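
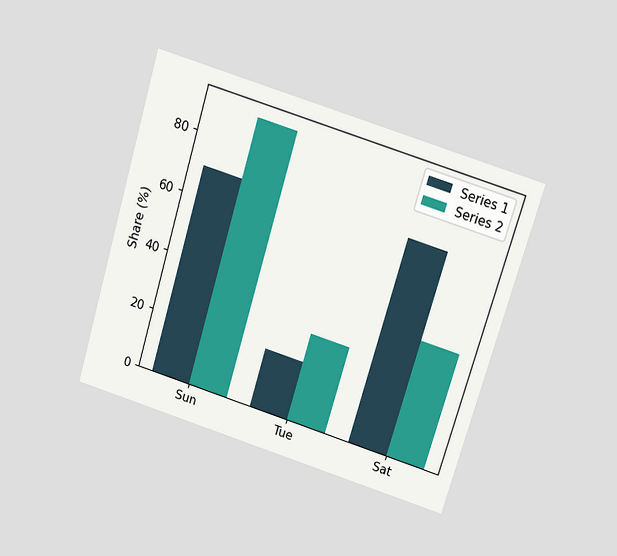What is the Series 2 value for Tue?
30%

The chart is tilted about 17° clockwise and viewed slightly from above. The Series 2 bar at Tue reaches 30% on the y-axis.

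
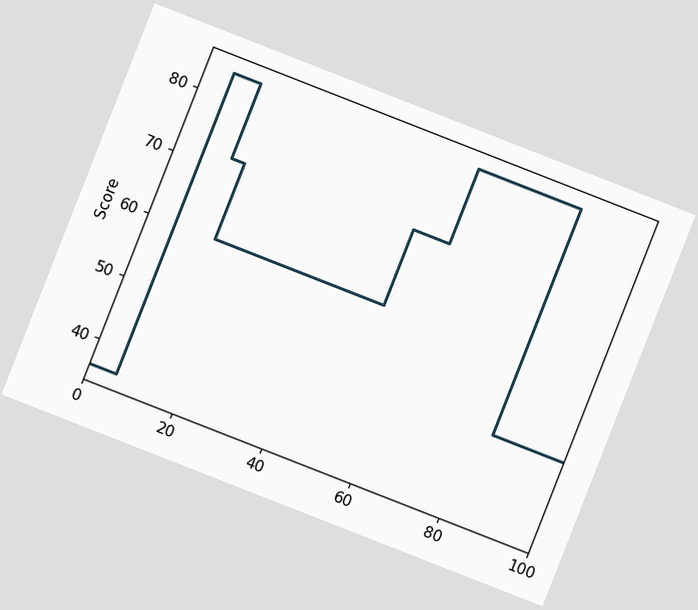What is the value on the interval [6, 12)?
84

The chart is tilted about 21° clockwise. On [6, 12) the step sits at 84.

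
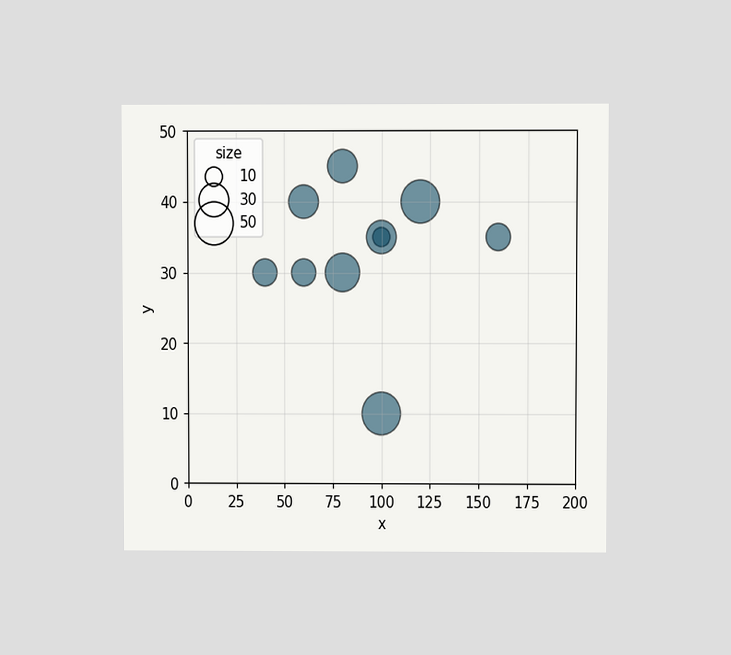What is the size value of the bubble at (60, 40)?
30

The chart is viewed at a slight angle. Matching the bubble at (60, 40) against the size legend gives 30.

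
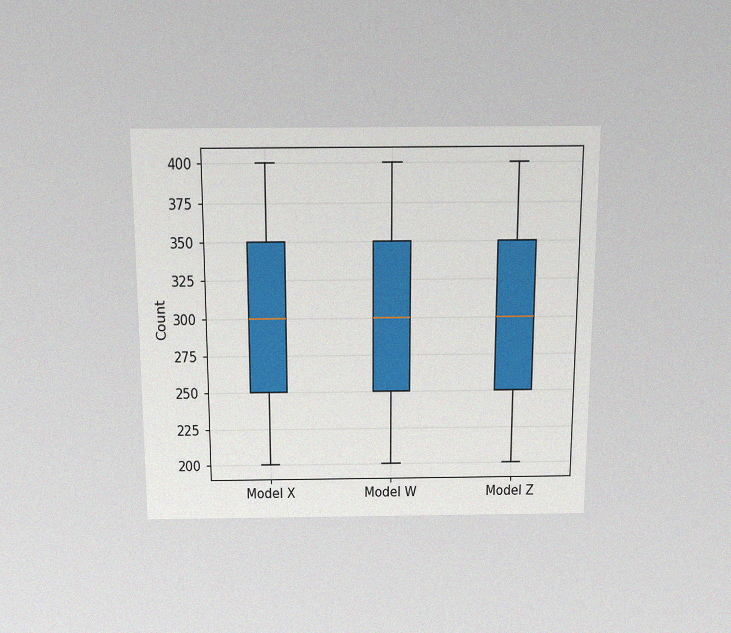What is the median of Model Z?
300

The chart is viewed slightly from above, with some photo noise. The median line in the Model Z box sits at 300.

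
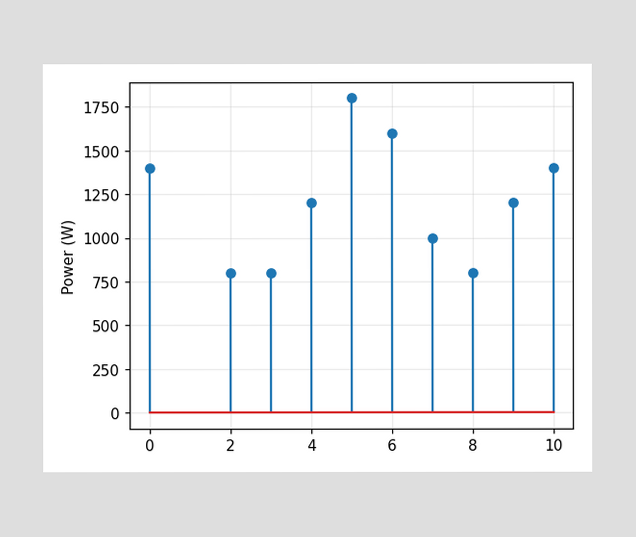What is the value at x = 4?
The stem at x=4 reaches 1200W.

1200W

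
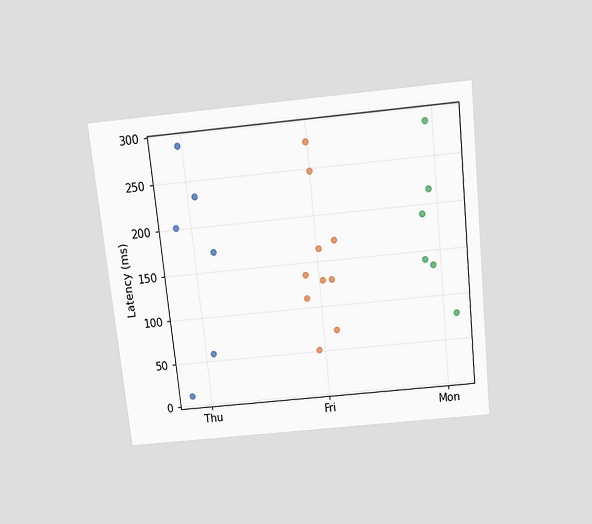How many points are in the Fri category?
10

The chart is tilted about 6° counter-clockwise and viewed slightly from above. Counting the markers in the Fri column gives 10.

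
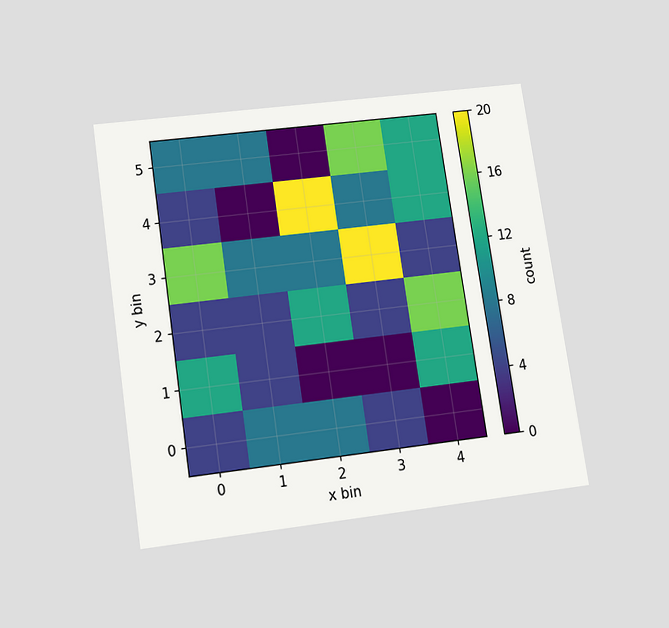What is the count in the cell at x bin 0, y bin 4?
4

The chart is tilted about 8° counter-clockwise and viewed slightly from below. Matching the cell (0, 4) against the colorbar gives 4.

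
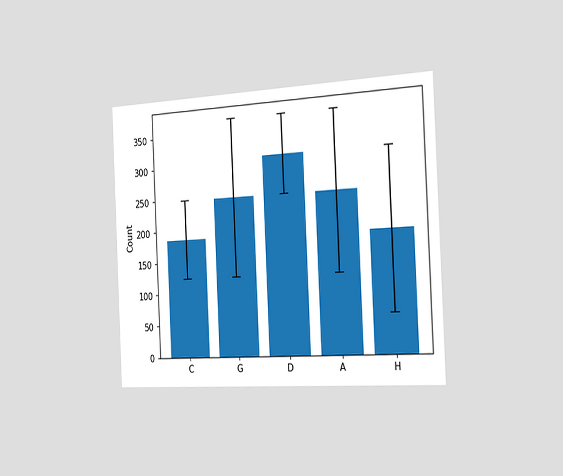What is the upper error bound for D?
The chart is tilted about 3° counter-clockwise and viewed slightly from the right. The D bar's upper whisker reaches 372.

372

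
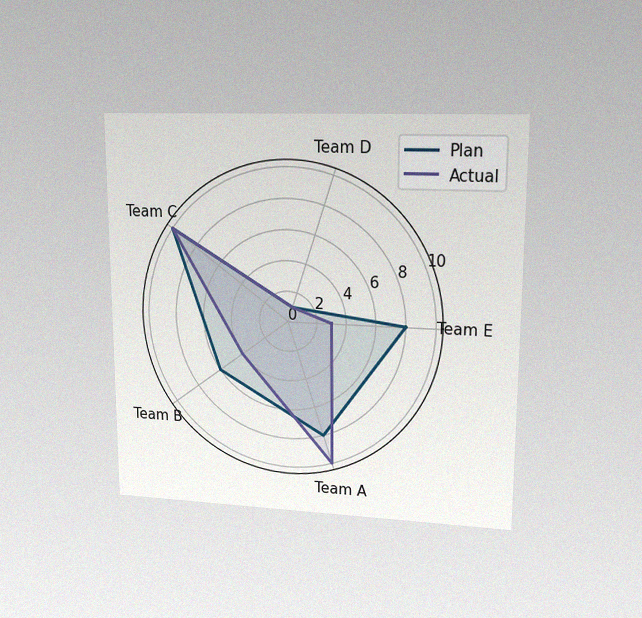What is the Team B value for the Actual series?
4

The chart is viewed at a slight angle, with some photo noise. On the Team B axis, Actual reaches 4.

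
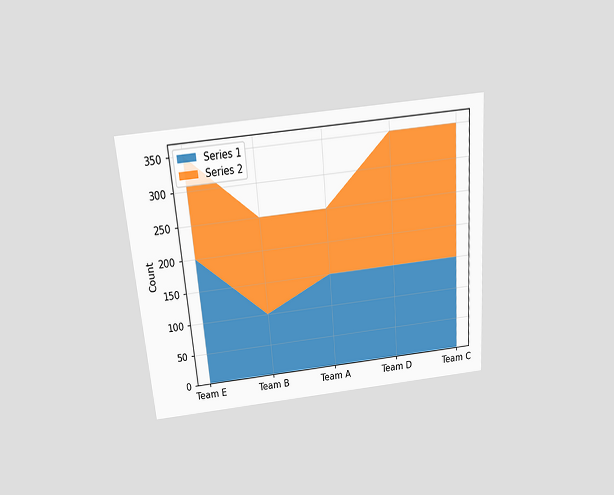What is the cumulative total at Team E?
The chart is tilted about 5° counter-clockwise and viewed slightly from above. The stacked total at Team E reaches 350.

350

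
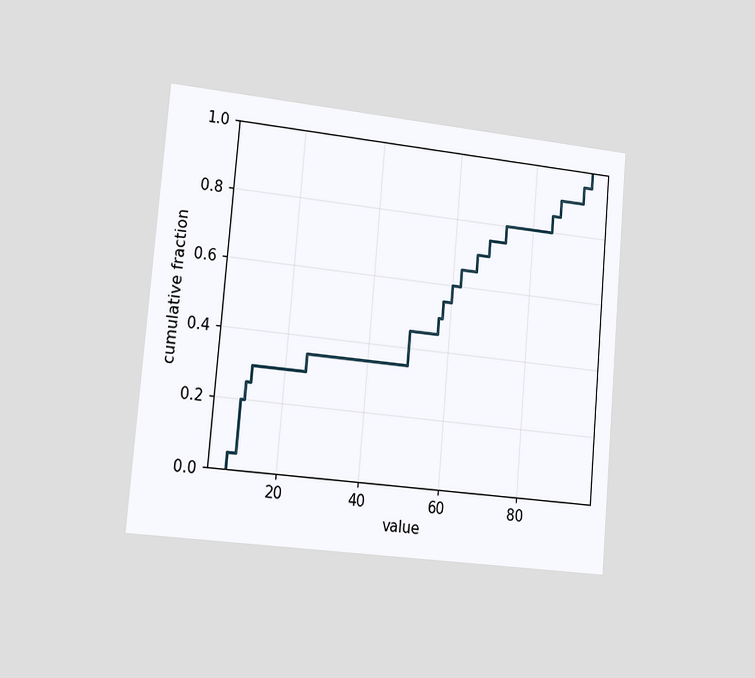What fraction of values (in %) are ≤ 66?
The chart is tilted about 5° clockwise and viewed slightly from the left. At x=66 the ECDF step is at 70%.

70%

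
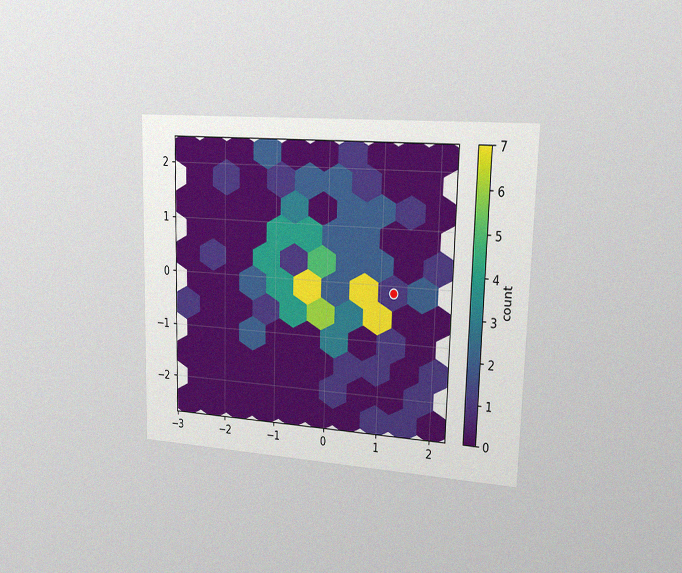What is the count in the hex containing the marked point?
1

The chart is viewed slightly from the right, with some photo noise. The marked hex reads 1 on the colorbar.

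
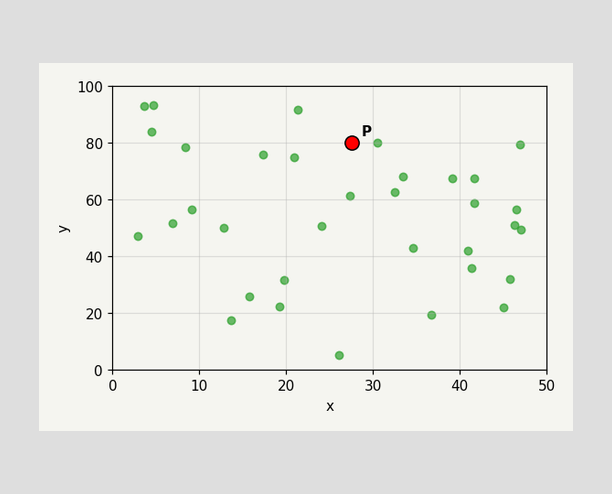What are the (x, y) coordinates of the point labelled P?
Following the gridlines from P to each axis, P sits at (27.5, 80).

(27.5, 80)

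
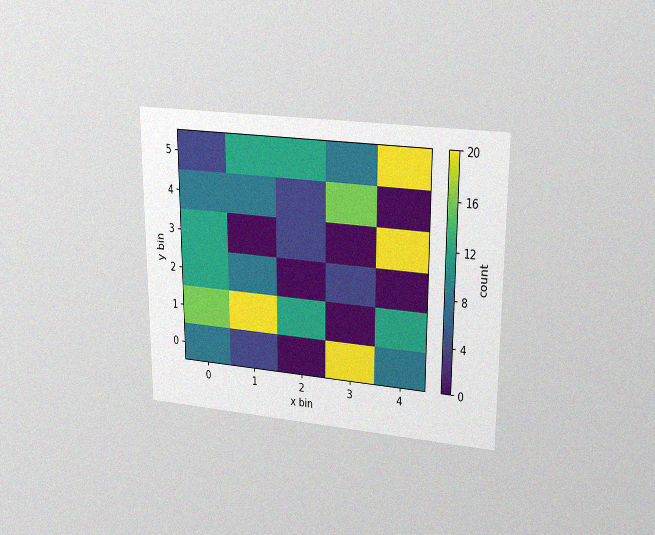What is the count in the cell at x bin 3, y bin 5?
The chart is viewed at a slight angle, with some photo noise. Matching the cell (3, 5) against the colorbar gives 8.

8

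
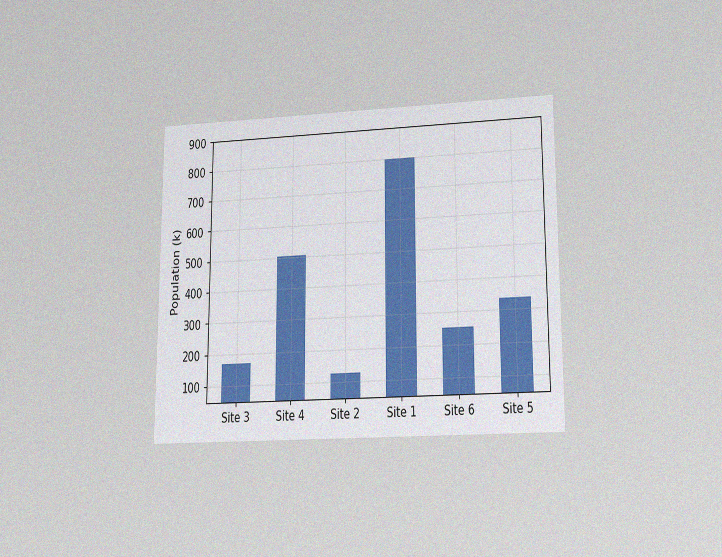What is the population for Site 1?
The chart is viewed at a slight angle, with some photo noise. Reading along the chart's y-axis, the Site 1 bar reaches 798k.

798k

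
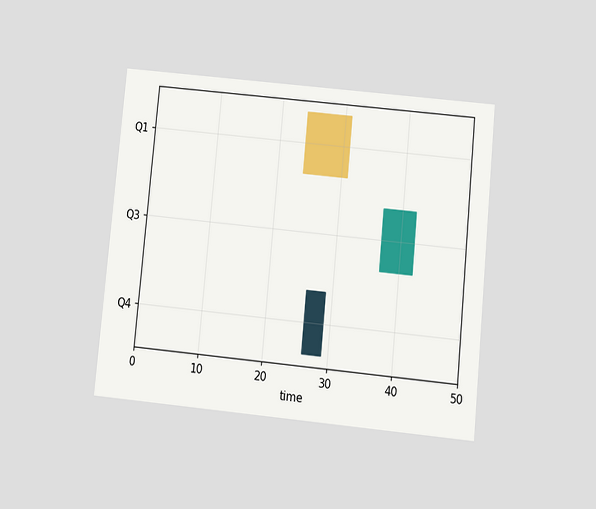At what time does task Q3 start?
37

The chart is tilted about 5° clockwise and viewed at a slight angle. The Q3 bar begins at t=37.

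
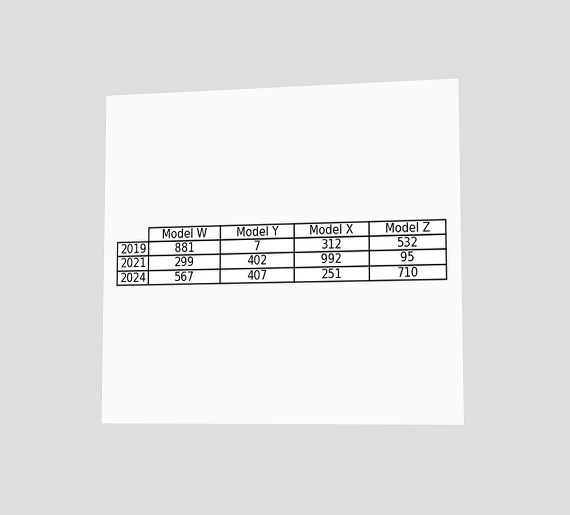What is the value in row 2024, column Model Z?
The chart is viewed slightly from the right. The (2024, Model Z) cell reads 710.

710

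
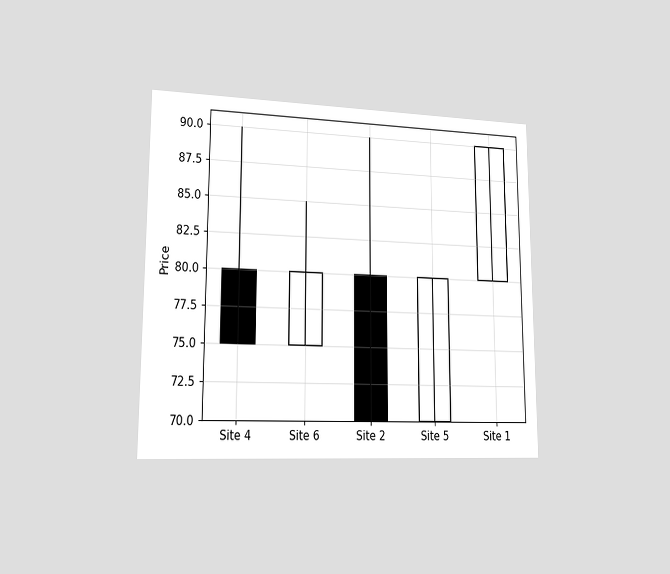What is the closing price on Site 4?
The chart is viewed slightly from the left. The Site 4 candle closes at 75.

75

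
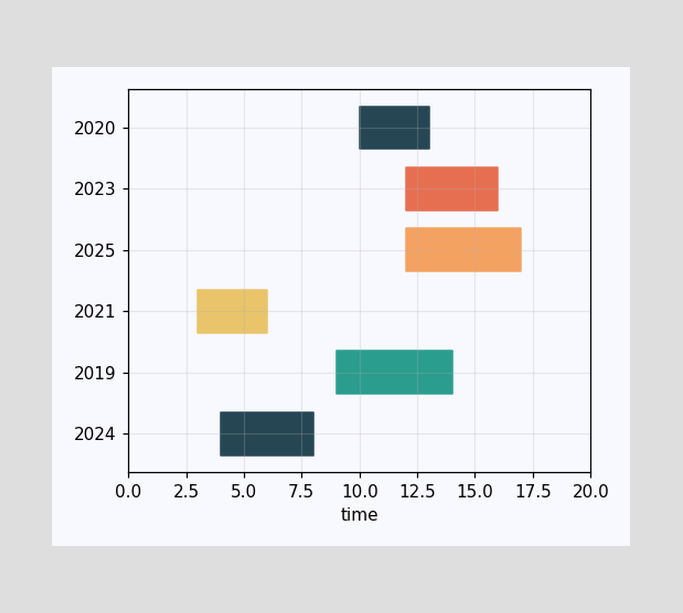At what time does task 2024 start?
The 2024 bar begins at t=4.

4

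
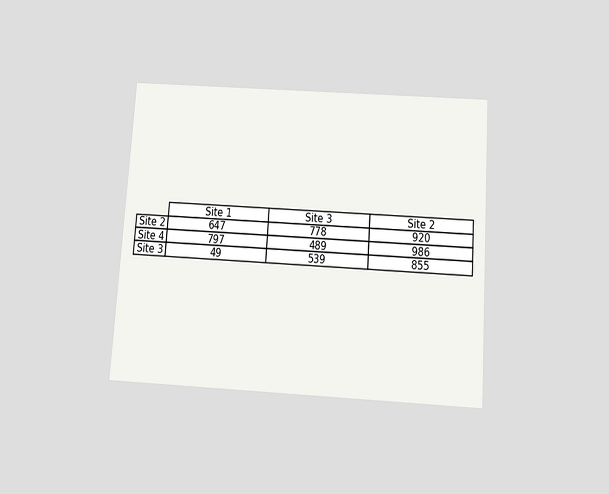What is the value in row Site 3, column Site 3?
The chart is tilted about 4° clockwise and viewed slightly from below. The (Site 3, Site 3) cell reads 539.

539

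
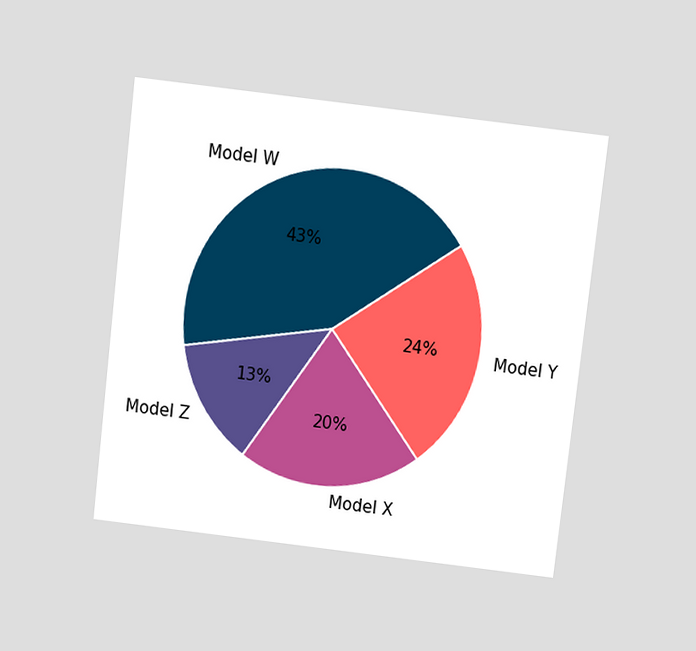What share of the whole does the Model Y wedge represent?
24%

The chart is tilted about 7° clockwise and viewed slightly from above. The Model Y slice takes up 24% of the pie.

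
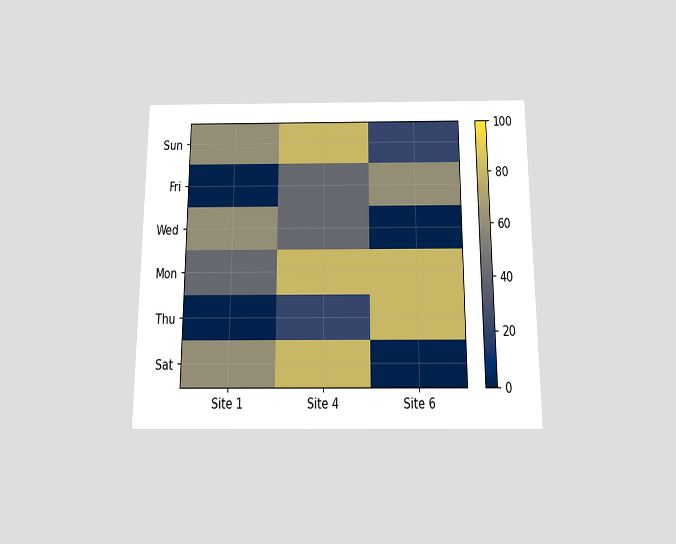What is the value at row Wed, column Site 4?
The chart is viewed slightly from below. Matching cell (Wed, Site 4) against the colorbar gives 40.

40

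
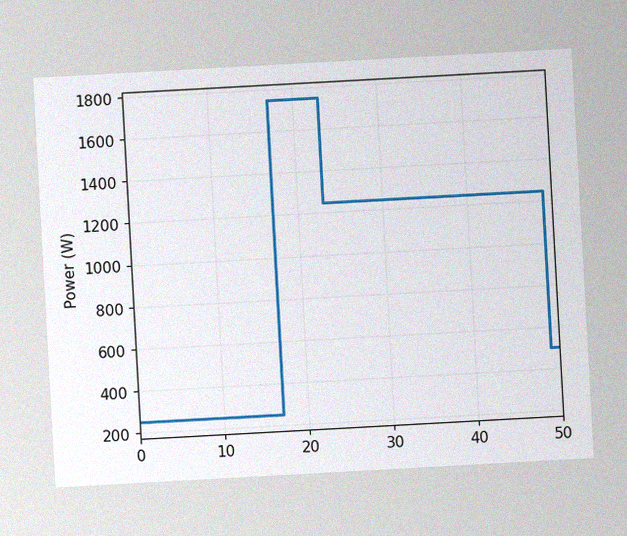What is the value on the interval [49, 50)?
The chart is tilted about 3° counter-clockwise, with some photo noise. On [49, 50) the step sits at 500W.

500W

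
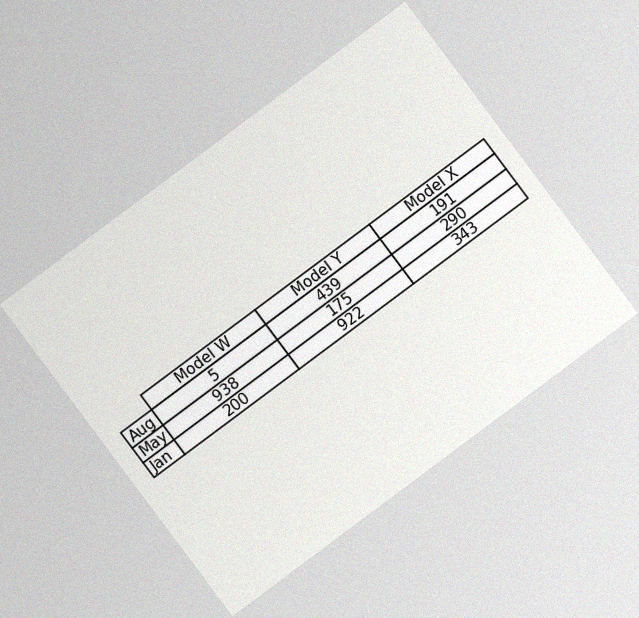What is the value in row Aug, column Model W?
The chart is tilted about 37° counter-clockwise, with some photo noise. The (Aug, Model W) cell reads 5.

5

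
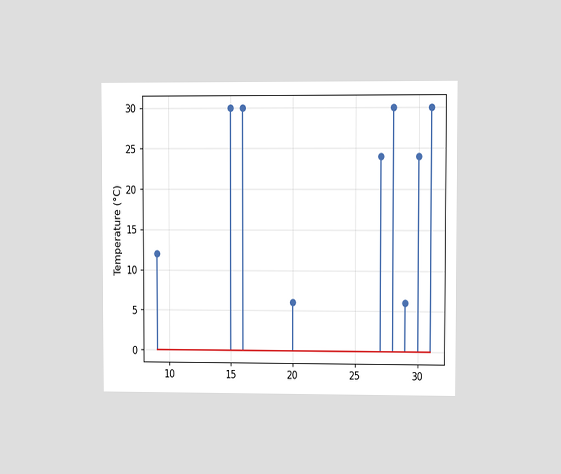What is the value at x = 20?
6°C

The chart is viewed at a slight angle. The stem at x=20 reaches 6°C.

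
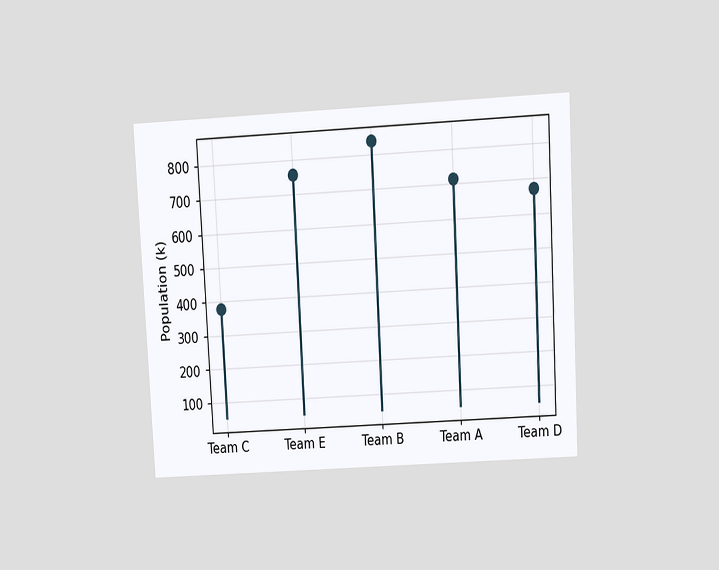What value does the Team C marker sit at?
378k

The chart is tilted about 3° counter-clockwise and viewed at a slight angle. The Team C marker sits at 378k.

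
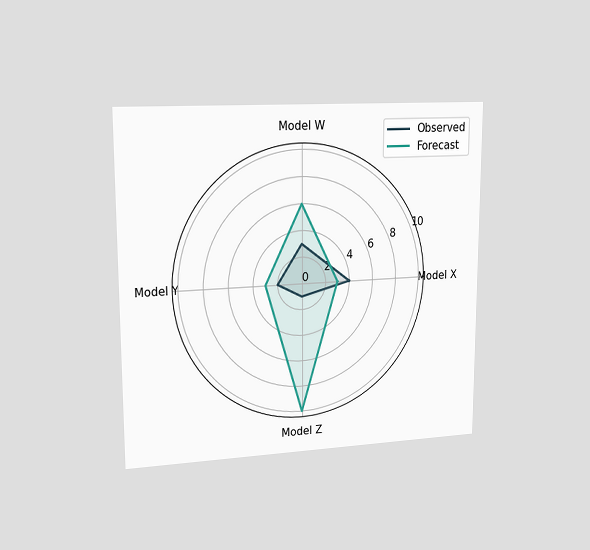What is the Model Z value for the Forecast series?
10

The chart is viewed slightly from the left. On the Model Z axis, Forecast reaches 10.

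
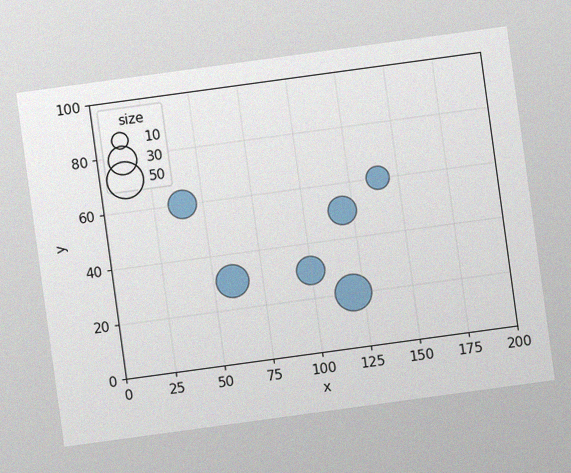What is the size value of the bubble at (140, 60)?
The chart is tilted about 8° counter-clockwise, with some photo noise. Matching the bubble at (140, 60) against the size legend gives 20.

20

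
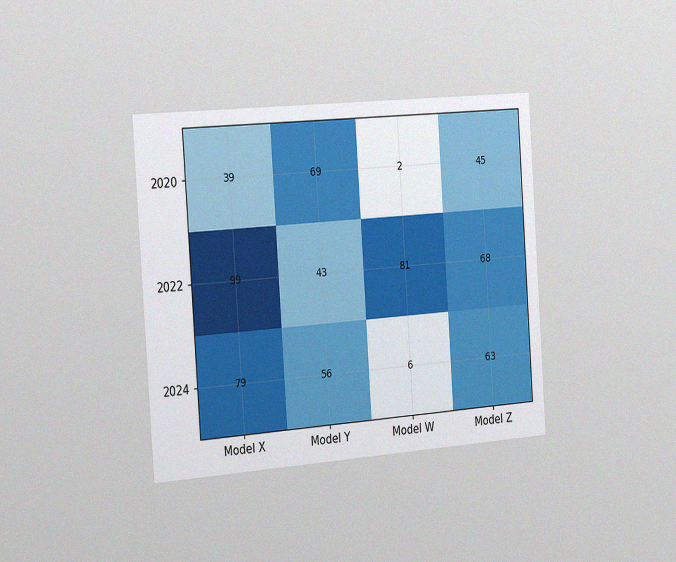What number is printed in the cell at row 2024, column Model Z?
The chart is tilted about 4° counter-clockwise and viewed slightly from the left, with some photo noise. The (2024, Model Z) cell reads 63.

63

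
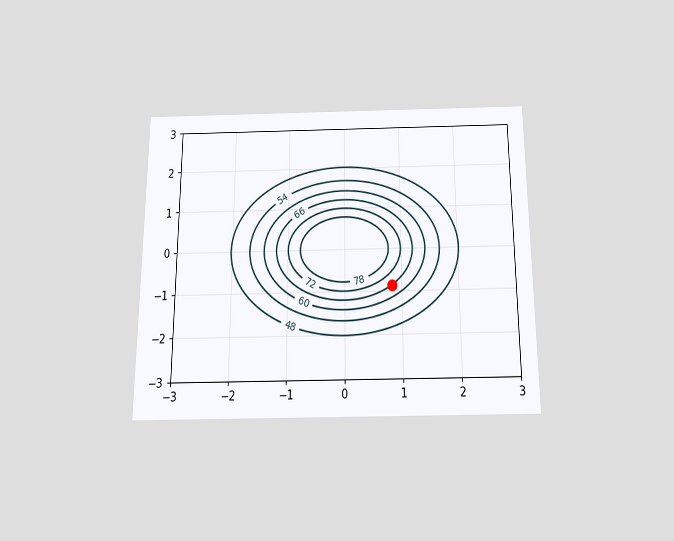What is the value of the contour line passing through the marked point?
66

The chart is viewed slightly from below. The marked point sits on the contour labelled 66.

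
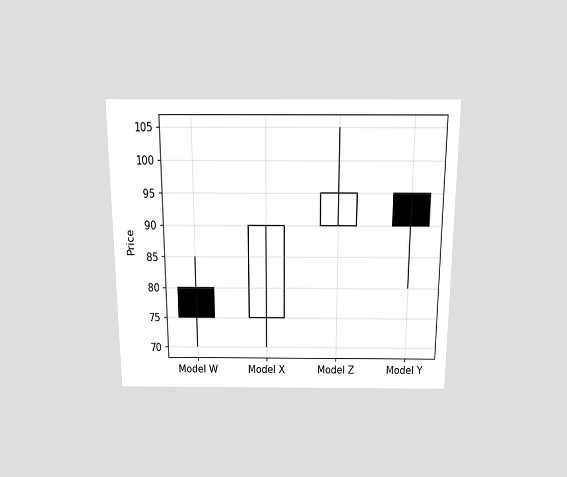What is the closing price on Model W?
75

The chart is viewed slightly from above. The Model W candle closes at 75.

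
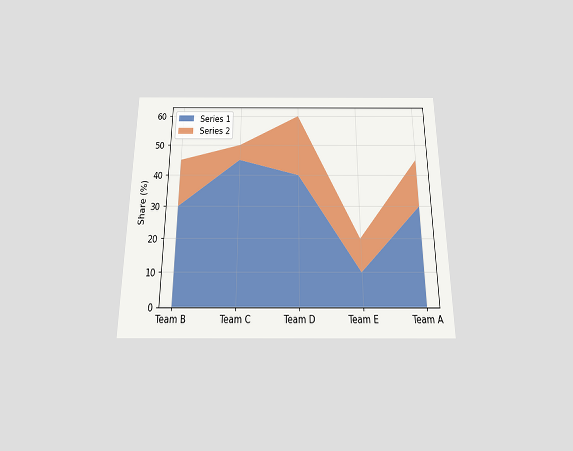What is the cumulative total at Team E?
20%

The chart is viewed slightly from below. The stacked total at Team E reaches 20%.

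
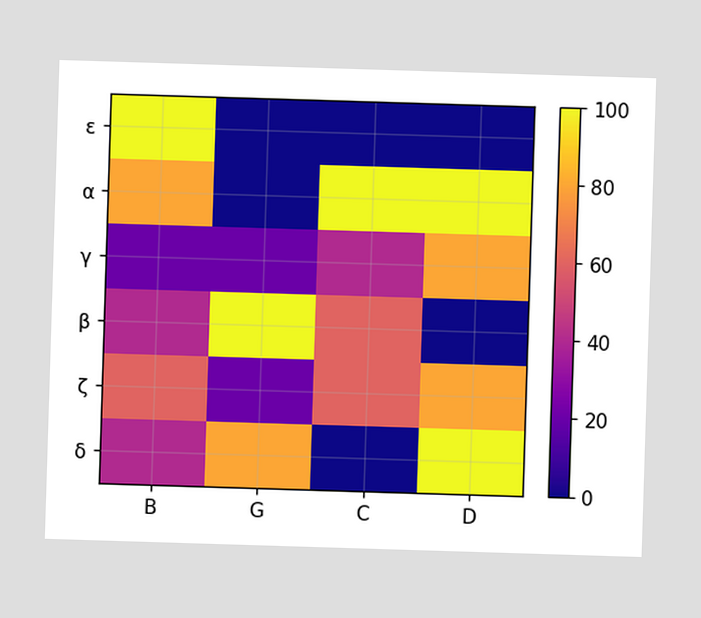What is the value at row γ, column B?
20

Matching cell (γ, B) against the colorbar gives 20.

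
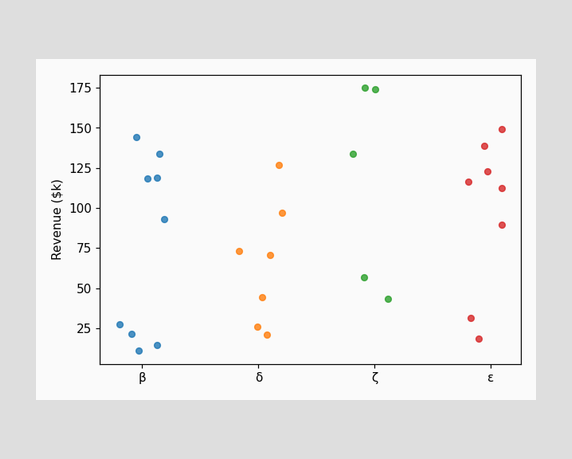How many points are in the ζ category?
Counting the markers in the ζ column gives 5.

5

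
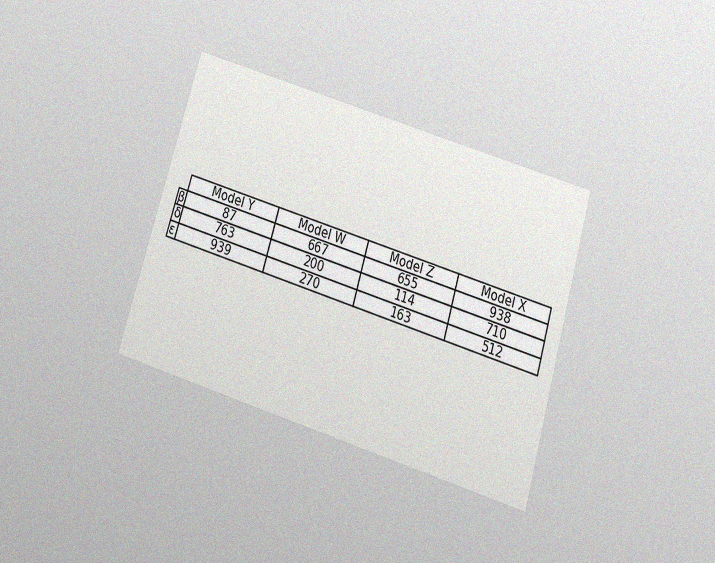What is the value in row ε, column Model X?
The chart is tilted about 17° clockwise and viewed slightly from below, with some photo noise. The (ε, Model X) cell reads 512.

512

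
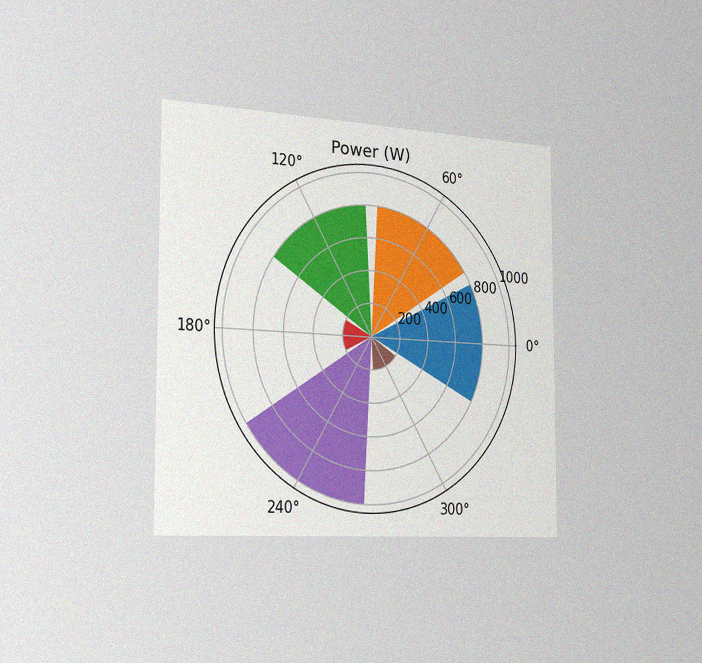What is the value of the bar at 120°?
800W

The chart is viewed slightly from the left, with some photo noise. The bar at 120° reaches 800W on the radial axis.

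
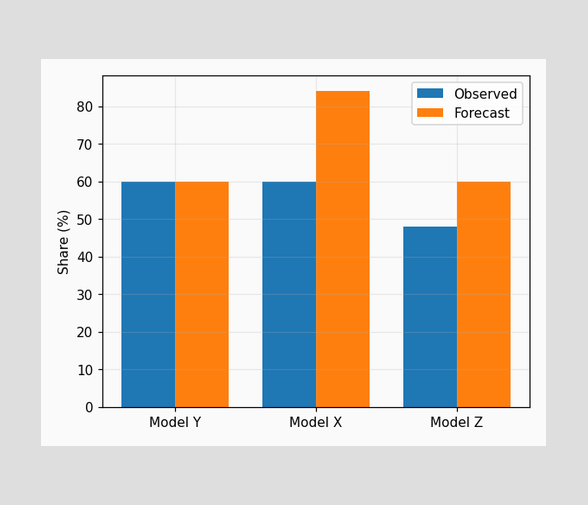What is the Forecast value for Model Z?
60%

The Forecast bar at Model Z reaches 60% on the y-axis.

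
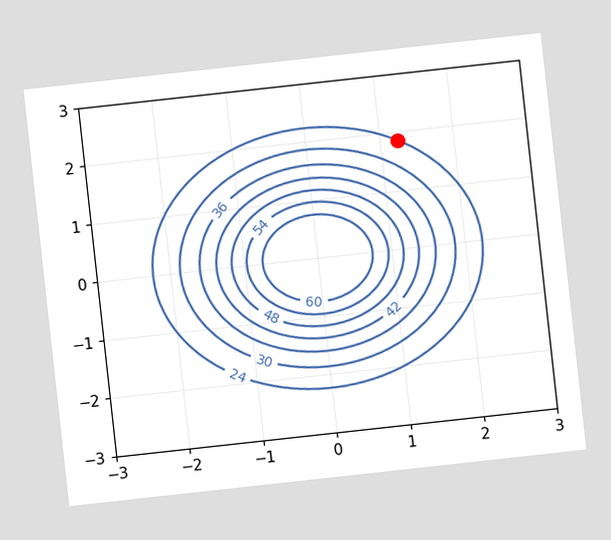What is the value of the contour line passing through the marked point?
24

The chart is tilted about 6° counter-clockwise. The marked point sits on the contour labelled 24.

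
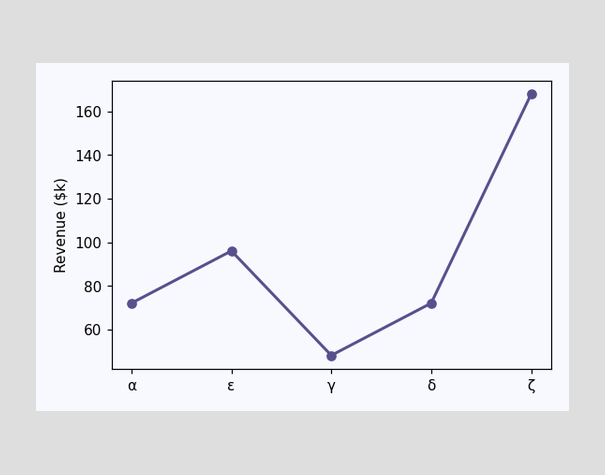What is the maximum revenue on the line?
$168k

The highest point is at ζ, and reading across to the y-axis gives $168k.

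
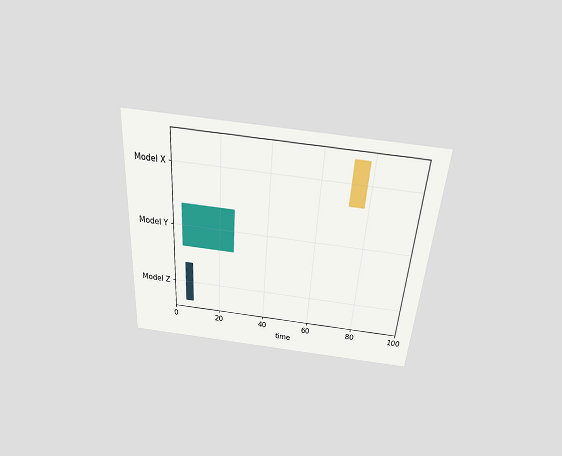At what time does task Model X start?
72

The chart is tilted about 4° clockwise and viewed slightly from above. The Model X bar begins at t=72.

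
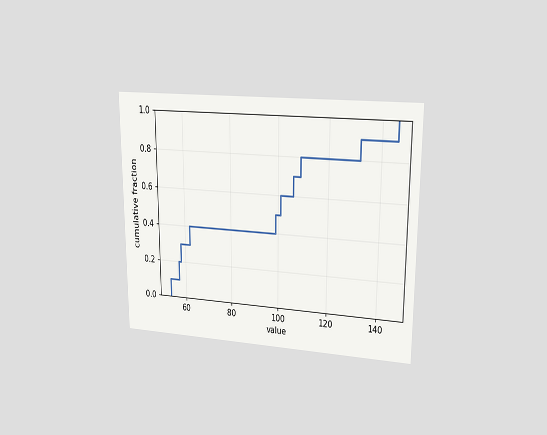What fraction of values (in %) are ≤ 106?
The chart is viewed at a slight angle. At x=106 the ECDF step is at 70%.

70%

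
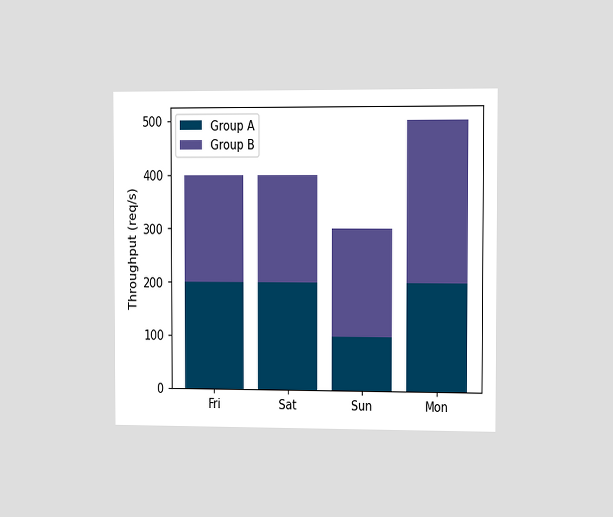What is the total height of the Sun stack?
300req/s

The chart is viewed slightly from the right. The Sun stack's top reaches 300req/s on the y-axis.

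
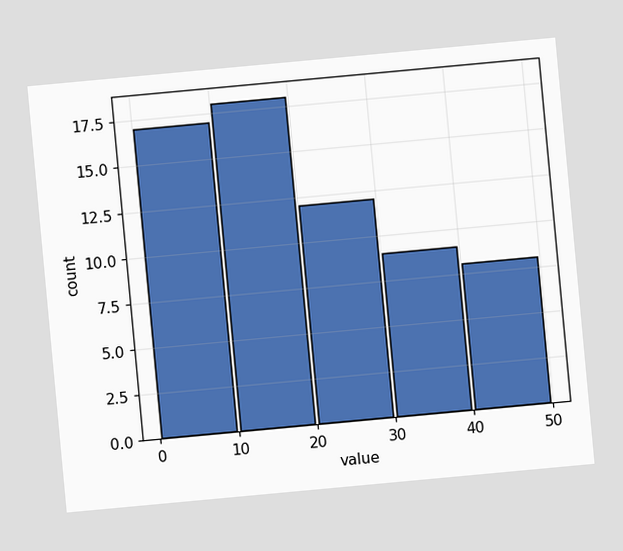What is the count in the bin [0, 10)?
The chart is tilted about 5° counter-clockwise. The [0, 10) bin has height 17.

17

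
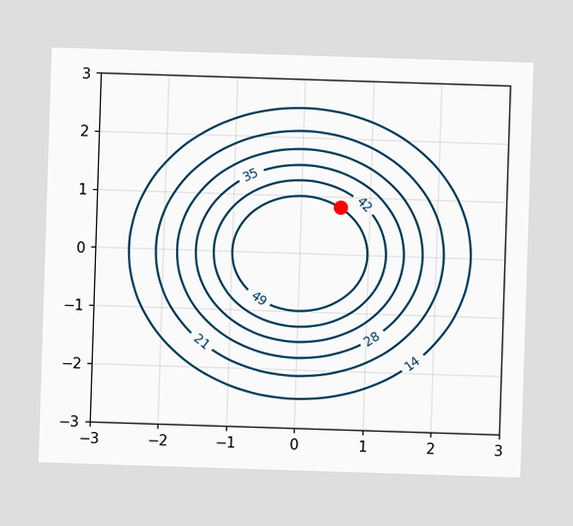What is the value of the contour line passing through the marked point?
49

The marked point sits on the contour labelled 49.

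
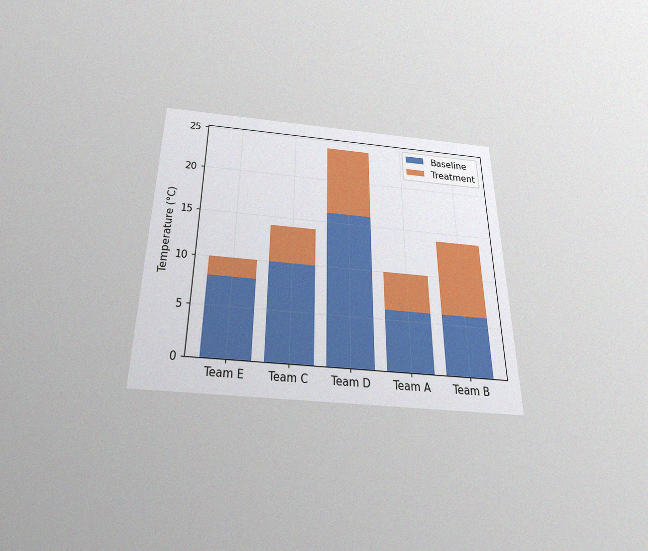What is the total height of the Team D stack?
24°C

The chart is viewed slightly from below, with some photo noise. The Team D stack's top reaches 24°C on the y-axis.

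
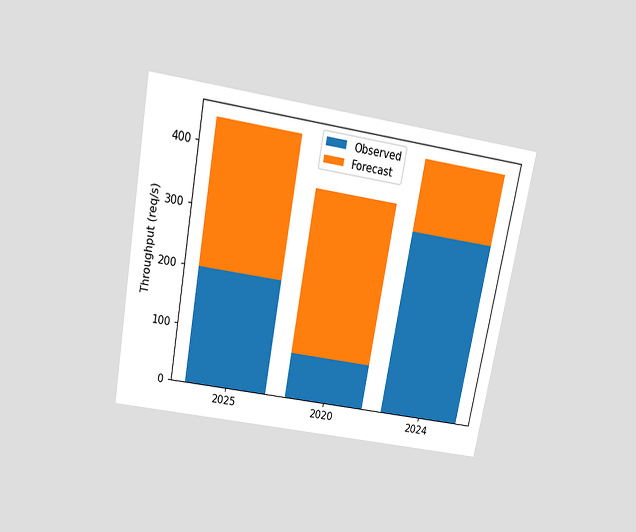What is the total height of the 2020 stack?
360req/s

The chart is tilted about 10° clockwise and viewed slightly from above. The 2020 stack's top reaches 360req/s on the y-axis.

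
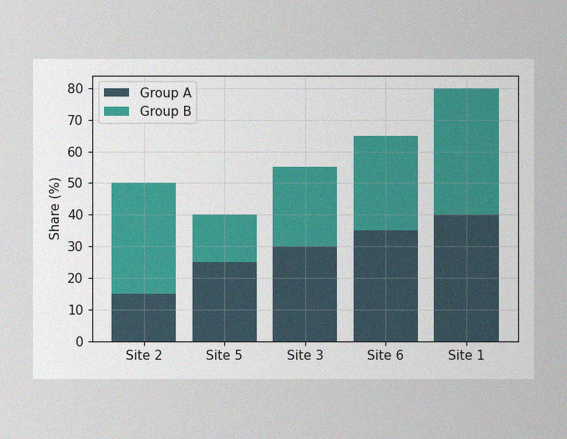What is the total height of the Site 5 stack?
The image has some photo noise and uneven lighting. The Site 5 stack's top reaches 40% on the y-axis.

40%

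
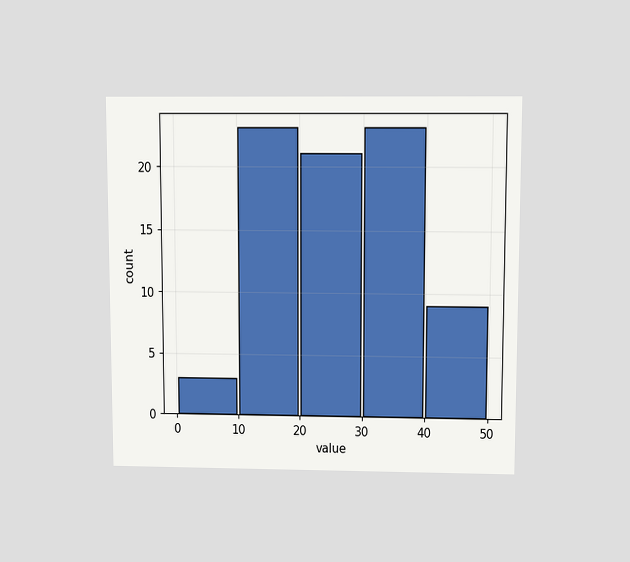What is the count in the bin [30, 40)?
The chart is viewed slightly from above. The [30, 40) bin has height 23.

23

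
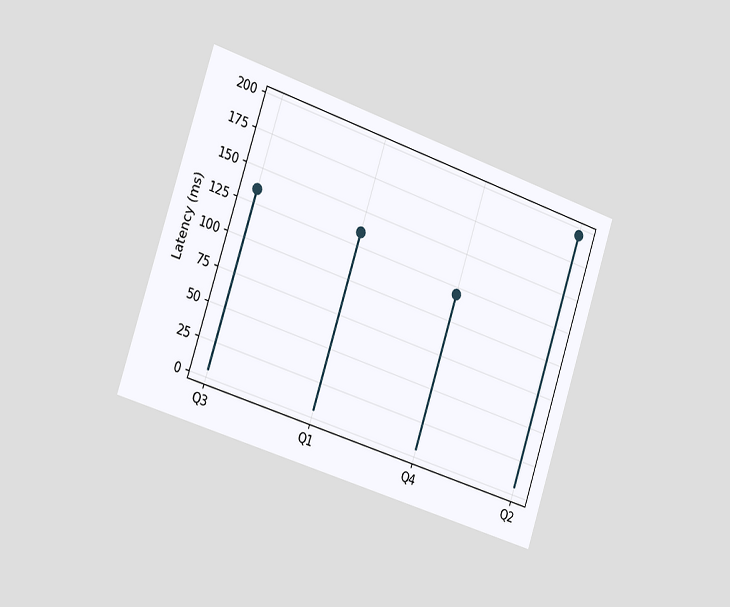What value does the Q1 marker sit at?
135ms

The chart is tilted about 18° clockwise and viewed slightly from the left. The Q1 marker sits at 135ms.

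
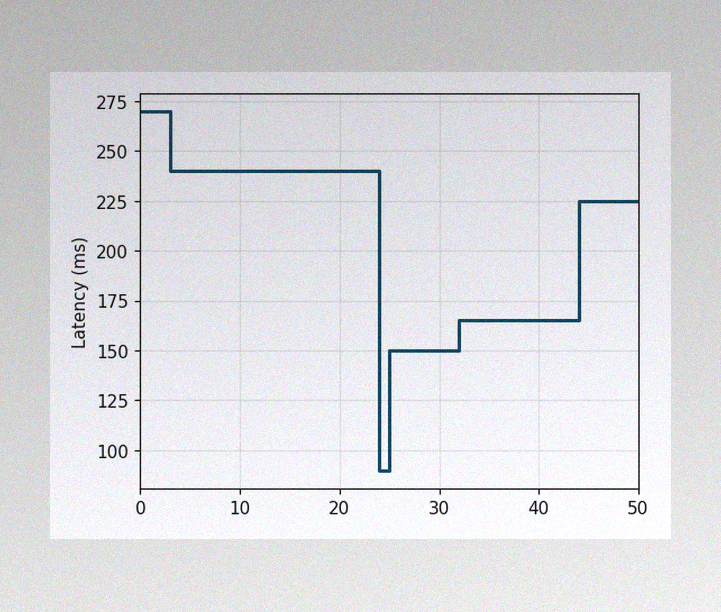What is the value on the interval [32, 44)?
The image has some photo noise and uneven lighting. On [32, 44) the step sits at 165ms.

165ms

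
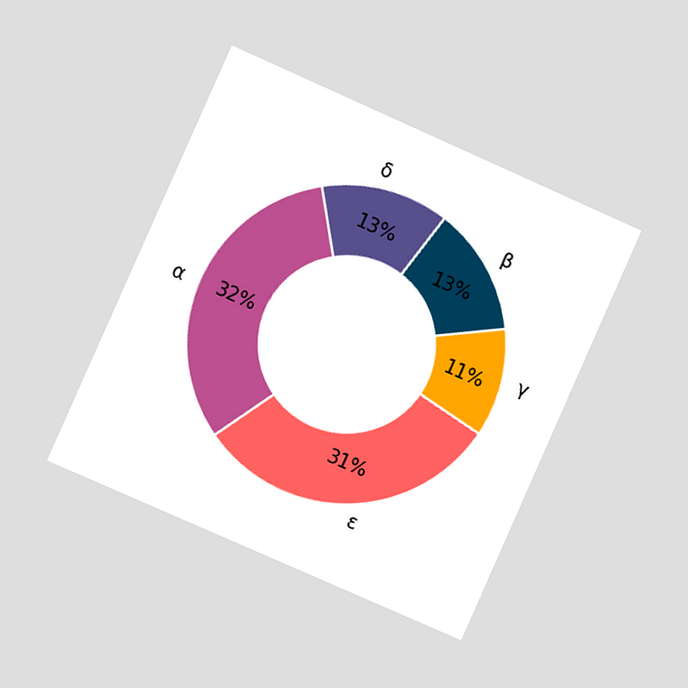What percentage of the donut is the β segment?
13%

The chart is tilted about 24° clockwise and viewed at a slight angle. The β segment takes up 13% of the ring.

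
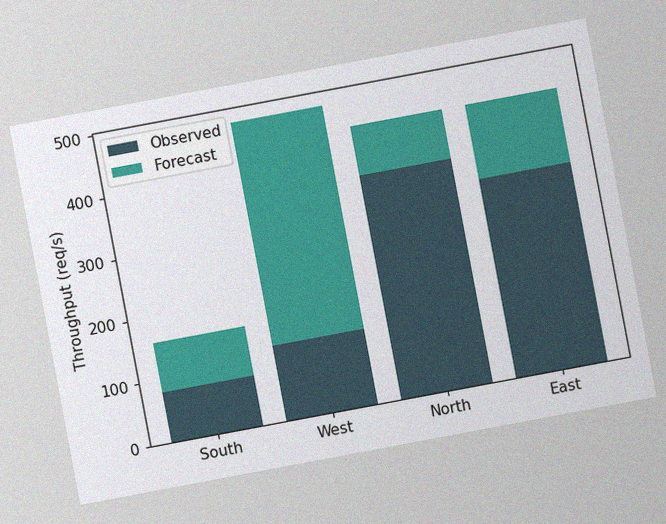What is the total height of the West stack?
The chart is tilted about 11° counter-clockwise, with some photo noise. The West stack's top reaches 480req/s on the y-axis.

480req/s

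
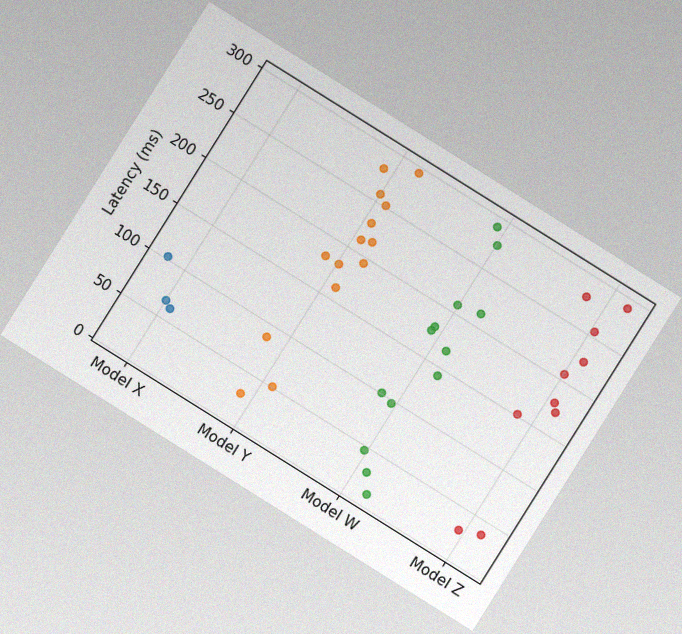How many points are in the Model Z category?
The chart is tilted about 32° clockwise, with some photo noise. Counting the markers in the Model Z column gives 10.

10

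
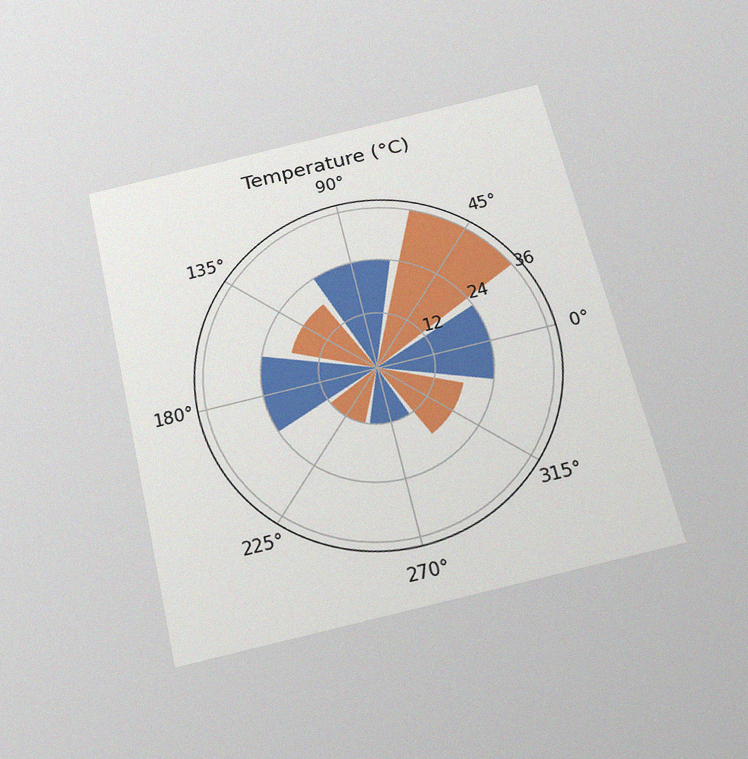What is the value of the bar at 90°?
The chart is tilted about 13° counter-clockwise and viewed slightly from below, with some photo noise. The bar at 90° reaches 24°C on the radial axis.

24°C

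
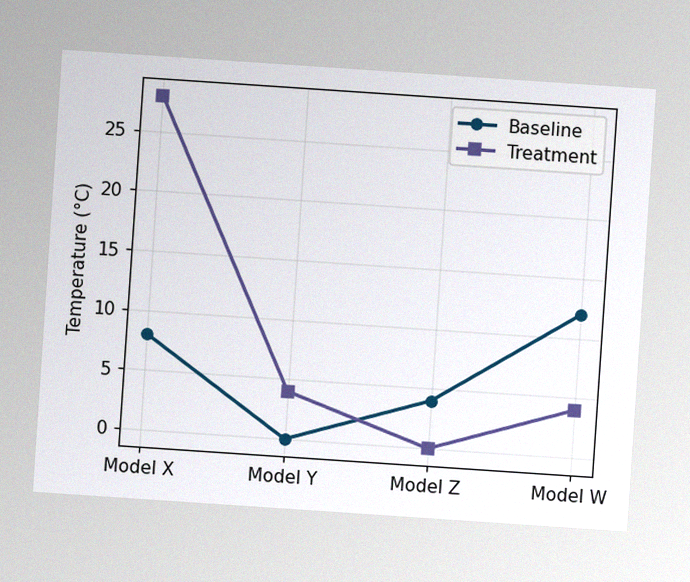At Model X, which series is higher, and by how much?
Treatment, by 20°C

The chart is tilted about 4° clockwise, with some photo noise. At Model X, Treatment sits above the other line by 20°C.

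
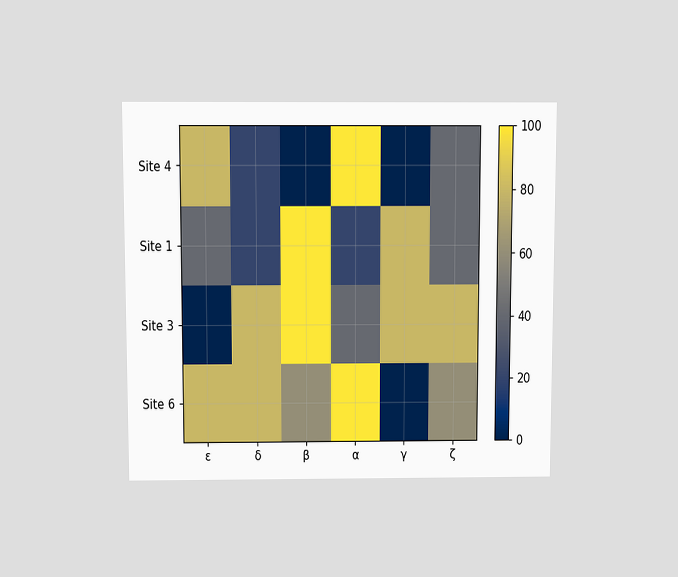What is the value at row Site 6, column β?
The chart is viewed slightly from above. Matching cell (Site 6, β) against the colorbar gives 60.

60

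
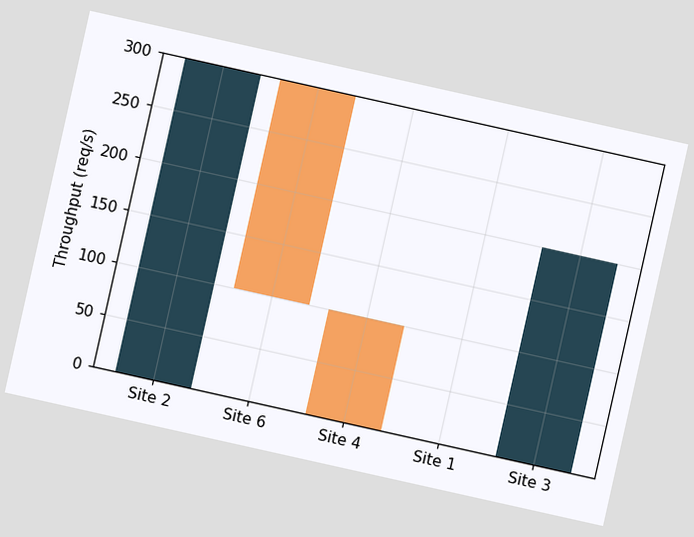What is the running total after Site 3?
200req/s

The chart is tilted about 13° clockwise. After Site 3 the running total reaches 200req/s.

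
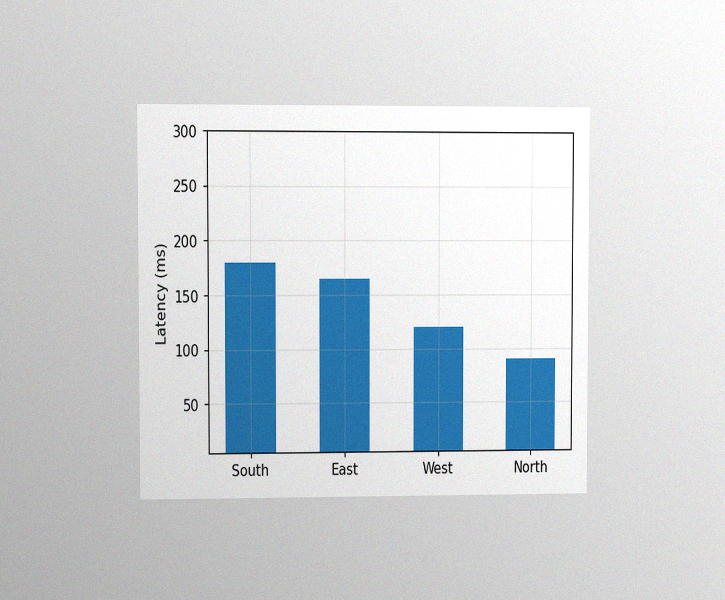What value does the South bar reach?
The chart is viewed at a slight angle, with some photo noise. Reading along the chart's y-axis, the South bar reaches 180ms.

180ms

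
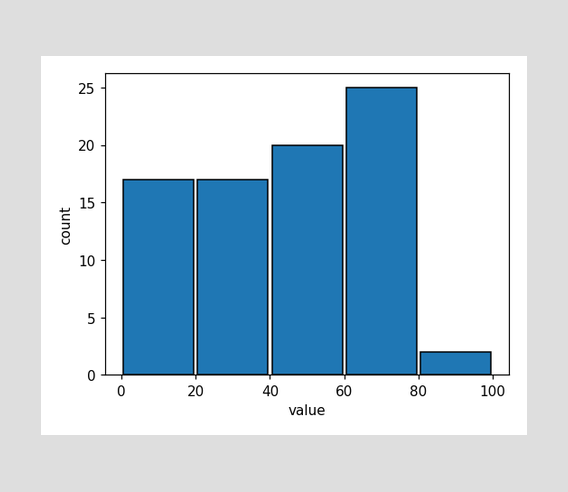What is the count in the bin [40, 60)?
The [40, 60) bin has height 20.

20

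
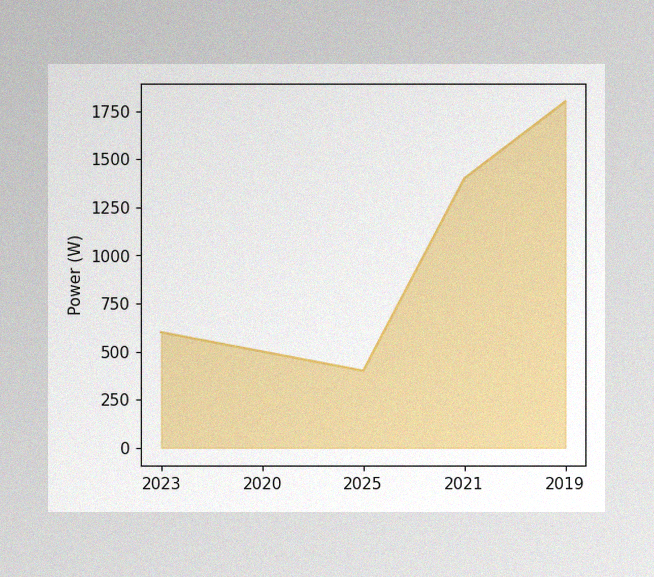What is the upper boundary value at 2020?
500W

The image has some photo noise and uneven lighting. At 2020 the upper boundary is at 500W.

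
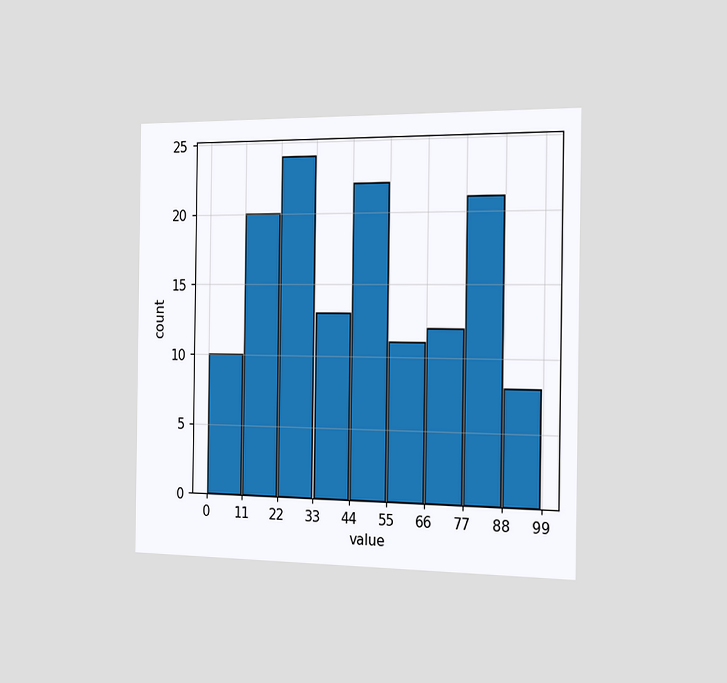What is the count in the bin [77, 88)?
The chart is viewed slightly from the right. The [77, 88) bin has height 21.

21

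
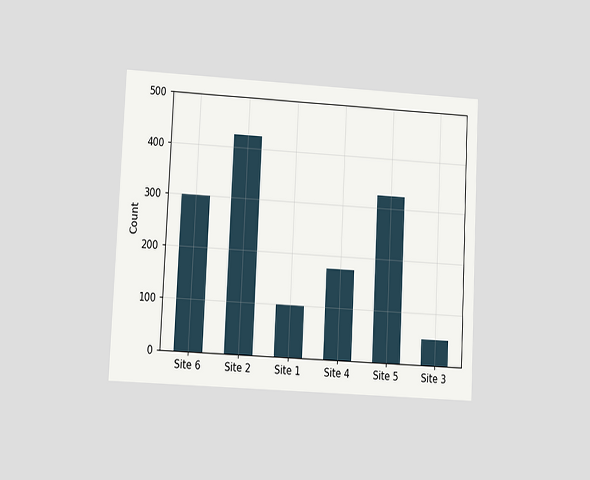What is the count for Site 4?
The chart is tilted about 3° clockwise and viewed at a slight angle. Reading along the chart's y-axis, the Site 4 bar reaches 175.

175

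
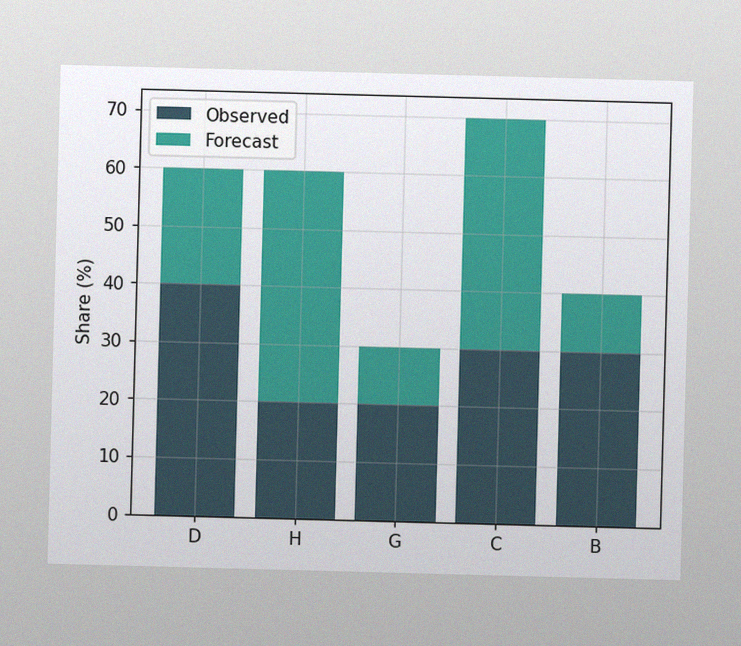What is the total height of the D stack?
The image has some photo noise and uneven lighting. The D stack's top reaches 60% on the y-axis.

60%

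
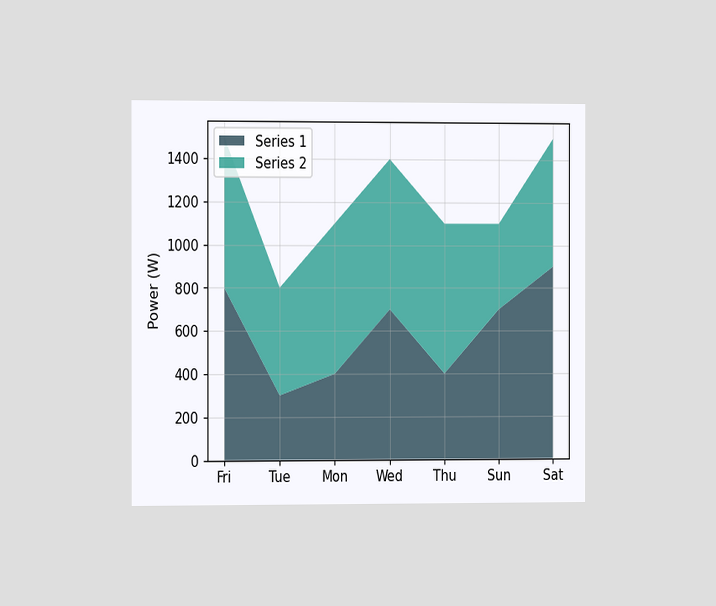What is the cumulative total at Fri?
The chart is viewed slightly from the left. The stacked total at Fri reaches 1500W.

1500W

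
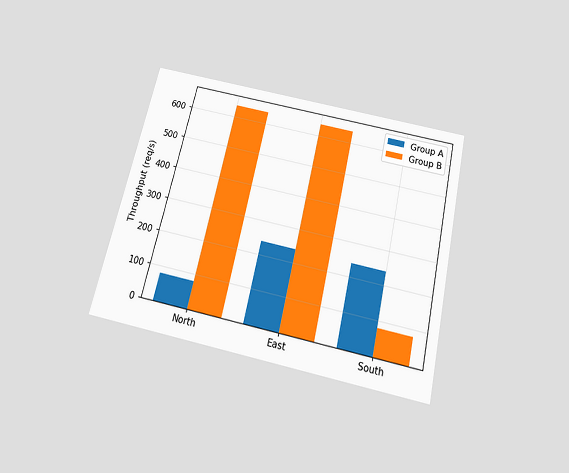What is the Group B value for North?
640req/s

The chart is tilted about 13° clockwise and viewed slightly from below. The Group B bar at North reaches 640req/s on the y-axis.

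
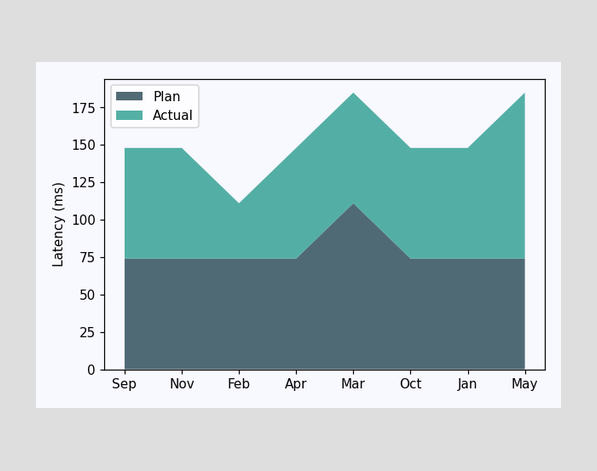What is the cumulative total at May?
185ms

The stacked total at May reaches 185ms.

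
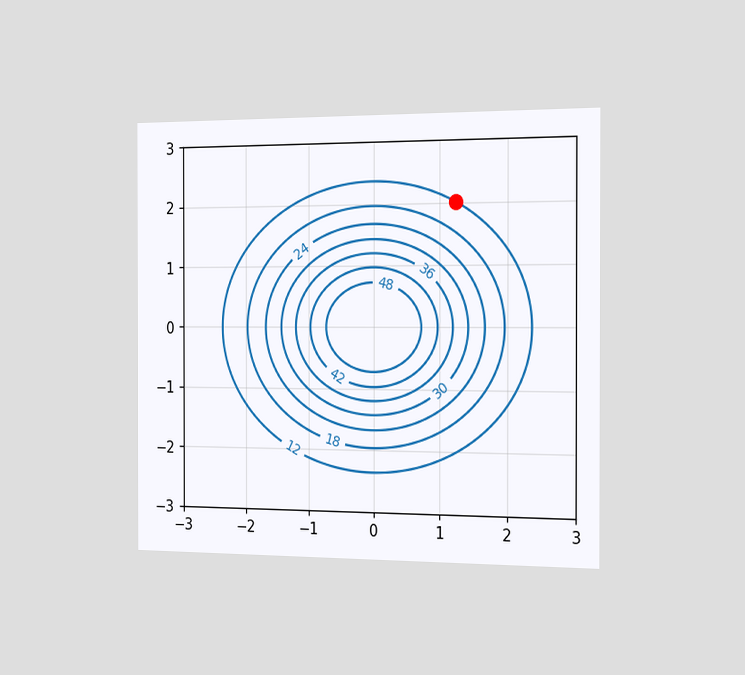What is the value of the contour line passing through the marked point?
12

The chart is viewed slightly from the right. The marked point sits on the contour labelled 12.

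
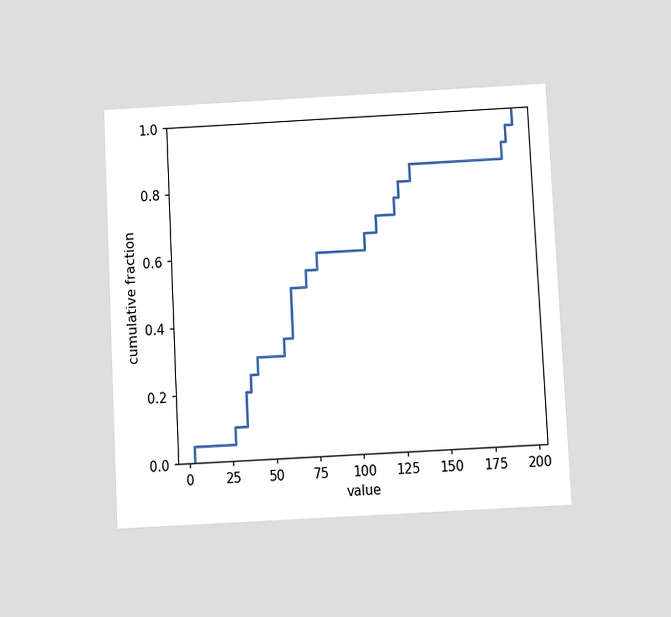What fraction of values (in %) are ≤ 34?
The chart is tilted about 3° counter-clockwise and viewed at a slight angle. At x=34 the ECDF step is at 20%.

20%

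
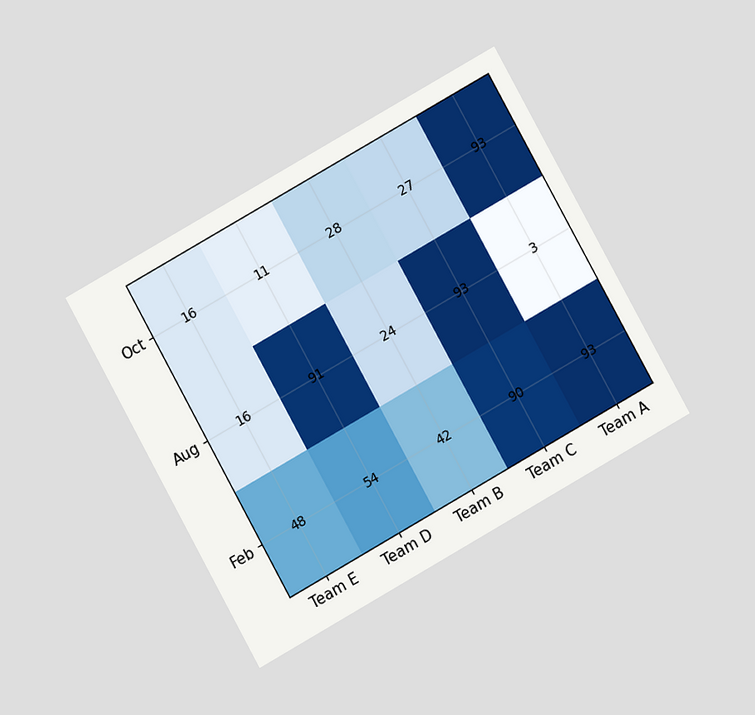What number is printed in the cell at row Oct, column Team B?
28

The chart is tilted about 29° counter-clockwise and viewed at a slight angle. The (Oct, Team B) cell reads 28.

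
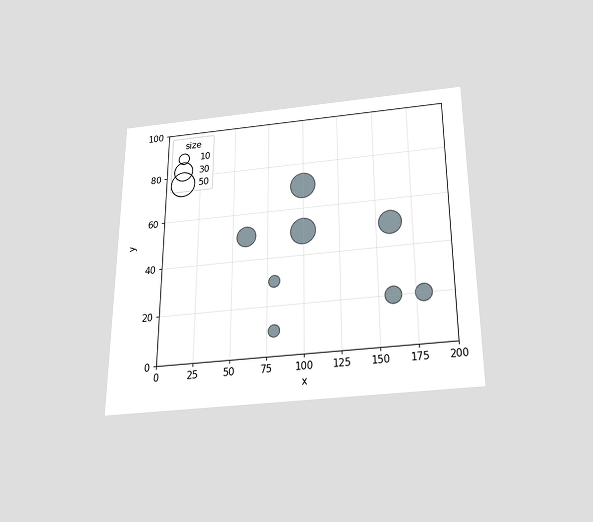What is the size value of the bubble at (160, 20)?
The chart is viewed slightly from below. Matching the bubble at (160, 20) against the size legend gives 20.

20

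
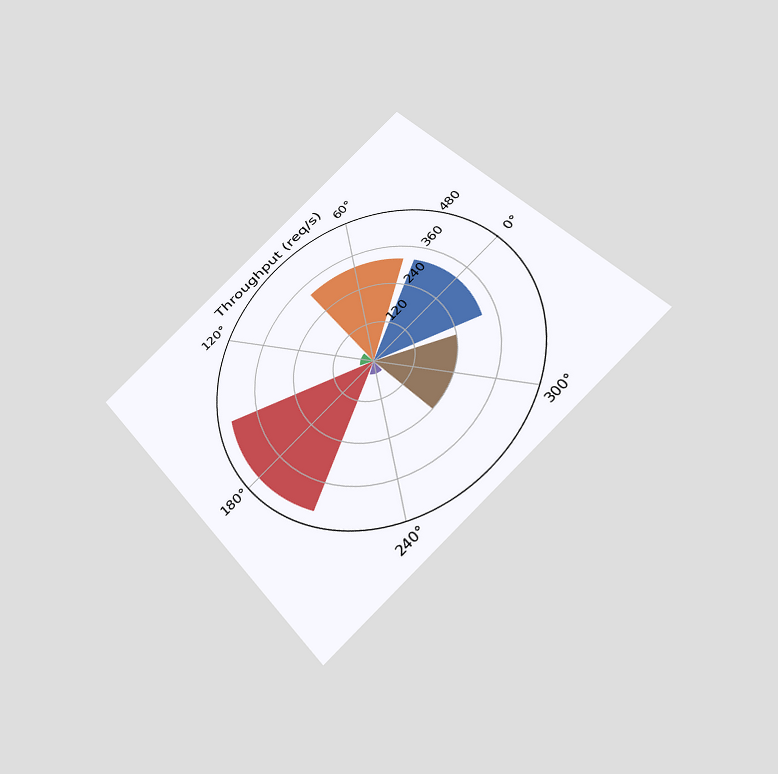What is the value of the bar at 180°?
440req/s

The chart is tilted about 40° counter-clockwise and viewed slightly from below. The bar at 180° reaches 440req/s on the radial axis.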